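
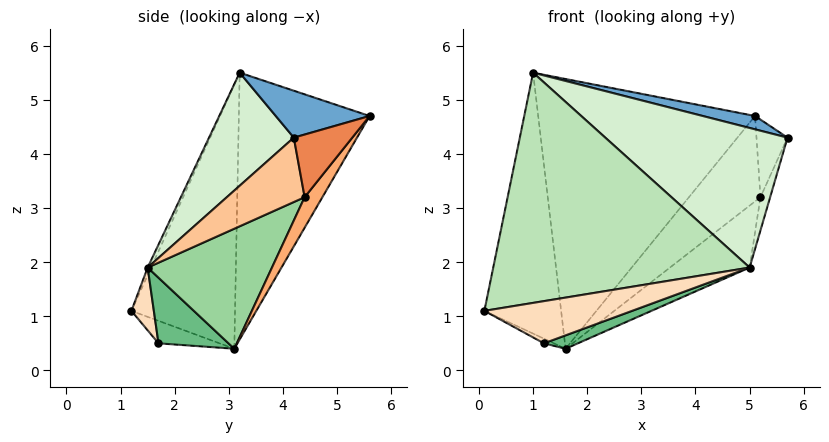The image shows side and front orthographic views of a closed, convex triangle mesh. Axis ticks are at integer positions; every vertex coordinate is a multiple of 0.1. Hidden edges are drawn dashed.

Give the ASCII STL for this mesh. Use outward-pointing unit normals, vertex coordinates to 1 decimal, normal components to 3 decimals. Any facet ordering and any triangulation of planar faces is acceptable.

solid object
 facet normal 0.275 -0.153 0.949
  outer loop
   vertex 1.0 3.2 5.5
   vertex 5.7 4.2 4.3
   vertex 5.1 5.6 4.7
  endloop
 endfacet
 facet normal -0.799 0.592 -0.106
  outer loop
   vertex 1.6 3.1 0.4
   vertex 0.1 1.2 1.1
   vertex 1.0 3.2 5.5
  endloop
 endfacet
 facet normal -0.515 0.854 -0.077
  outer loop
   vertex 1.6 3.1 0.4
   vertex 1.0 3.2 5.5
   vertex 5.1 5.6 4.7
  endloop
 endfacet
 facet normal -0.506 0.083 -0.858
  outer loop
   vertex 1.2 1.7 0.5
   vertex 0.1 1.2 1.1
   vertex 1.6 3.1 0.4
  endloop
 endfacet
 facet normal 0.842 0.447 -0.302
  outer loop
   vertex 5.2 4.4 3.2
   vertex 5.1 5.6 4.7
   vertex 5.7 4.2 4.3
  endloop
 endfacet
 facet normal 0.192 0.773 -0.605
  outer loop
   vertex 5.2 4.4 3.2
   vertex 1.6 3.1 0.4
   vertex 5.1 5.6 4.7
  endloop
 endfacet
 facet normal 0.912 0.114 -0.394
  outer loop
   vertex 5.0 1.5 1.9
   vertex 5.2 4.4 3.2
   vertex 5.7 4.2 4.3
  endloop
 endfacet
 facet normal 0.132 -0.867 -0.481
  outer loop
   vertex 5.0 1.5 1.9
   vertex 0.1 1.2 1.1
   vertex 1.2 1.7 0.5
  endloop
 endfacet
 facet normal 0.334 -0.162 -0.929
  outer loop
   vertex 5.0 1.5 1.9
   vertex 1.2 1.7 0.5
   vertex 1.6 3.1 0.4
  endloop
 endfacet
 facet normal 0.505 0.324 -0.800
  outer loop
   vertex 5.0 1.5 1.9
   vertex 1.6 3.1 0.4
   vertex 5.2 4.4 3.2
  endloop
 endfacet
 facet normal -0.012 -0.909 0.416
  outer loop
   vertex 5.0 1.5 1.9
   vertex 1.0 3.2 5.5
   vertex 0.1 1.2 1.1
  endloop
 endfacet
 facet normal 0.314 -0.675 0.668
  outer loop
   vertex 5.0 1.5 1.9
   vertex 5.7 4.2 4.3
   vertex 1.0 3.2 5.5
  endloop
 endfacet
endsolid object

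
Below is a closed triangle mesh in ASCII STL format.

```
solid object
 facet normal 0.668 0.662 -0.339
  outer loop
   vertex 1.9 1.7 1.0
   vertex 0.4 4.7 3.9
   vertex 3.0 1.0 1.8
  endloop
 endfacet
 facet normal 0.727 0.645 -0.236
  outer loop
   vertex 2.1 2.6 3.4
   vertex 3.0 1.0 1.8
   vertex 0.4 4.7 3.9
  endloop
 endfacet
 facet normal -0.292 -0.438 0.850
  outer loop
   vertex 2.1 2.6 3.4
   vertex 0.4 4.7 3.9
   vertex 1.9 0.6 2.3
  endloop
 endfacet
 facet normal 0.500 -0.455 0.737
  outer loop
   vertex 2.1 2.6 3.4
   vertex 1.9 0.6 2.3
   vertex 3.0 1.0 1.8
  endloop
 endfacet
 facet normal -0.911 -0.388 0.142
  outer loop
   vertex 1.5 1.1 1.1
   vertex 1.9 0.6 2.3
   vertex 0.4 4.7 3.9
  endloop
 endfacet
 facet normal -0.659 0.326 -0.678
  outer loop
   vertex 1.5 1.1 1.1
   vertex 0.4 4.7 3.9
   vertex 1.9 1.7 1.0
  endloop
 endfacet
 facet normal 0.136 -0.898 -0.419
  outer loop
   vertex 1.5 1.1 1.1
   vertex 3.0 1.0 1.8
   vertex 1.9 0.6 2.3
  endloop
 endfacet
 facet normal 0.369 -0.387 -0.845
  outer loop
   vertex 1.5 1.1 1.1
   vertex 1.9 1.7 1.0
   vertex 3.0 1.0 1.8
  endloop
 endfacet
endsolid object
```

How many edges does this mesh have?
12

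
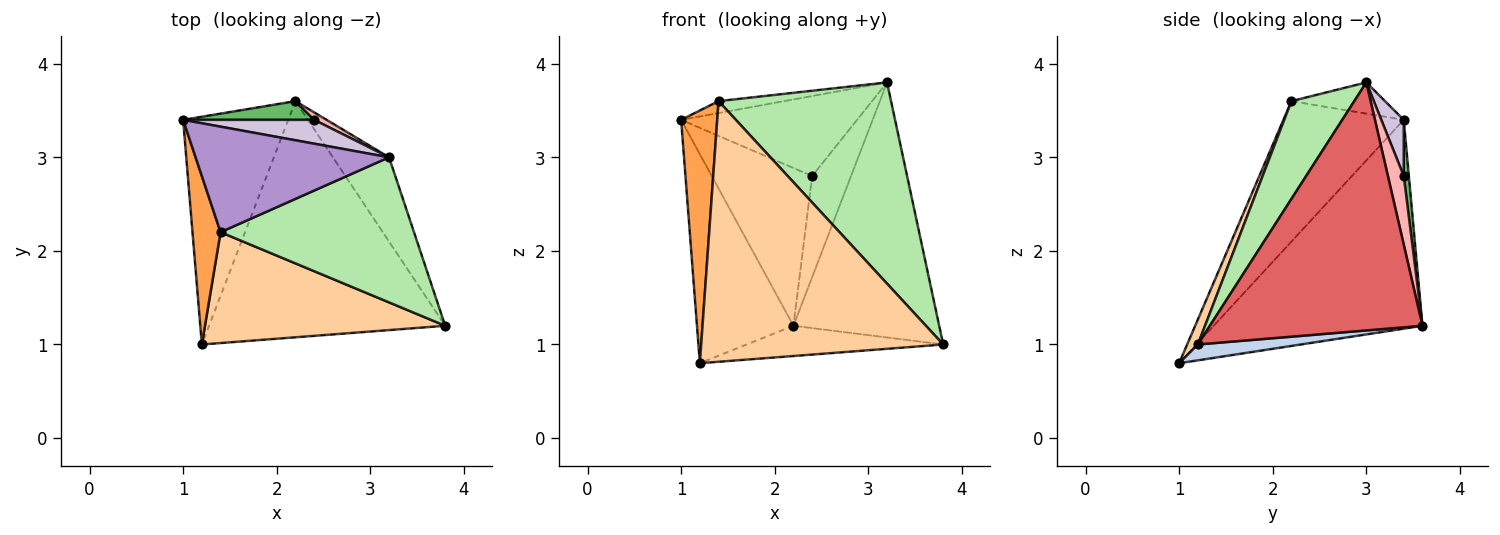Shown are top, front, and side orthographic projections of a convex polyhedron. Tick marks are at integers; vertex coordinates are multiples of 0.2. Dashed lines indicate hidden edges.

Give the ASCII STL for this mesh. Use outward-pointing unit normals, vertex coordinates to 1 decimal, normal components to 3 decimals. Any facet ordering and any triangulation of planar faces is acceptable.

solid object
 facet normal -0.826 0.382 -0.416
  outer loop
   vertex 2.2 3.6 1.2
   vertex 1.2 1.0 0.8
   vertex 1.0 3.4 3.4
  endloop
 endfacet
 facet normal 0.066 0.127 -0.990
  outer loop
   vertex 2.2 3.6 1.2
   vertex 3.8 1.2 1.0
   vertex 1.2 1.0 0.8
  endloop
 endfacet
 facet normal -0.941 -0.282 0.188
  outer loop
   vertex 1.4 2.2 3.6
   vertex 1.0 3.4 3.4
   vertex 1.2 1.0 0.8
  endloop
 endfacet
 facet normal 0.041 -0.919 0.391
  outer loop
   vertex 1.4 2.2 3.6
   vertex 1.2 1.0 0.8
   vertex 3.8 1.2 1.0
  endloop
 endfacet
 facet normal 0.050 0.992 0.118
  outer loop
   vertex 2.4 3.4 2.8
   vertex 2.2 3.6 1.2
   vertex 1.0 3.4 3.4
  endloop
 endfacet
 facet normal 0.283 -0.778 0.561
  outer loop
   vertex 3.2 3.0 3.8
   vertex 1.4 2.2 3.6
   vertex 3.8 1.2 1.0
  endloop
 endfacet
 facet normal 0.811 0.556 -0.184
  outer loop
   vertex 3.2 3.0 3.8
   vertex 3.8 1.2 1.0
   vertex 2.2 3.6 1.2
  endloop
 endfacet
 facet normal 0.376 0.924 0.068
  outer loop
   vertex 3.2 3.0 3.8
   vertex 2.2 3.6 1.2
   vertex 2.4 3.4 2.8
  endloop
 endfacet
 facet normal -0.158 0.111 0.981
  outer loop
   vertex 3.2 3.0 3.8
   vertex 1.0 3.4 3.4
   vertex 1.4 2.2 3.6
  endloop
 endfacet
 facet normal 0.121 0.951 0.283
  outer loop
   vertex 3.2 3.0 3.8
   vertex 2.4 3.4 2.8
   vertex 1.0 3.4 3.4
  endloop
 endfacet
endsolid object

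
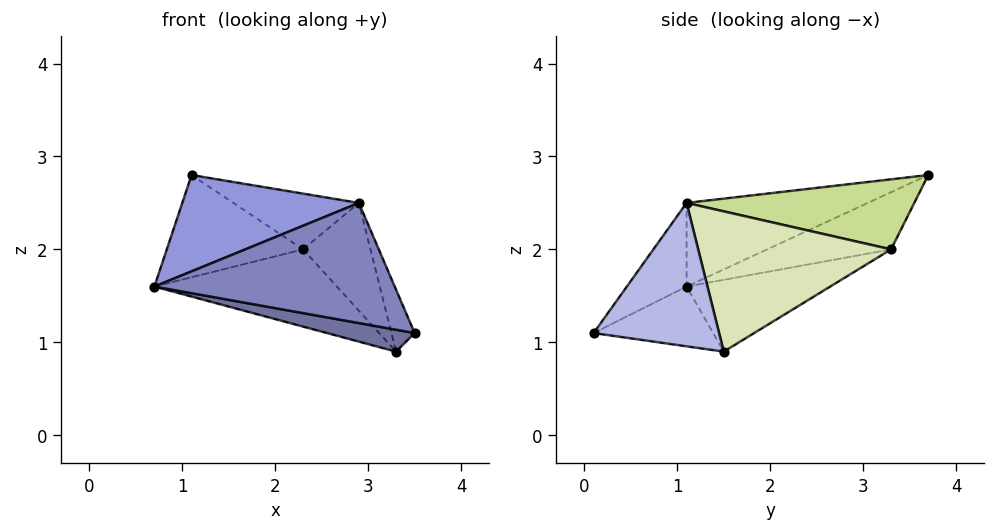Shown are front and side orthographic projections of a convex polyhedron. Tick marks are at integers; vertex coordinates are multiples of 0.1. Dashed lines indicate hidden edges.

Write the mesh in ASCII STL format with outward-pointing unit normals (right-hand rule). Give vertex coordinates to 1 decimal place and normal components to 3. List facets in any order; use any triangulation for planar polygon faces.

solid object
 facet normal -0.232 -0.170 -0.958
  outer loop
   vertex 3.3 1.5 0.9
   vertex 3.5 0.1 1.1
   vertex 0.7 1.1 1.6
  endloop
 endfacet
 facet normal -0.208 -0.836 0.508
  outer loop
   vertex 2.9 1.1 2.5
   vertex 0.7 1.1 1.6
   vertex 3.5 0.1 1.1
  endloop
 endfacet
 facet normal -0.355 -0.346 0.868
  outer loop
   vertex 2.9 1.1 2.5
   vertex 1.1 3.7 2.8
   vertex 0.7 1.1 1.6
  endloop
 endfacet
 facet normal 0.944 0.175 0.280
  outer loop
   vertex 2.9 1.1 2.5
   vertex 3.5 0.1 1.1
   vertex 3.3 1.5 0.9
  endloop
 endfacet
 facet normal -0.395 0.434 -0.810
  outer loop
   vertex 2.3 3.3 2.0
   vertex 0.7 1.1 1.6
   vertex 1.1 3.7 2.8
  endloop
 endfacet
 facet normal -0.294 0.374 -0.880
  outer loop
   vertex 2.3 3.3 2.0
   vertex 3.3 1.5 0.9
   vertex 0.7 1.1 1.6
  endloop
 endfacet
 facet normal 0.597 0.329 0.731
  outer loop
   vertex 2.3 3.3 2.0
   vertex 1.1 3.7 2.8
   vertex 2.9 1.1 2.5
  endloop
 endfacet
 facet normal 0.900 0.314 0.303
  outer loop
   vertex 2.3 3.3 2.0
   vertex 2.9 1.1 2.5
   vertex 3.3 1.5 0.9
  endloop
 endfacet
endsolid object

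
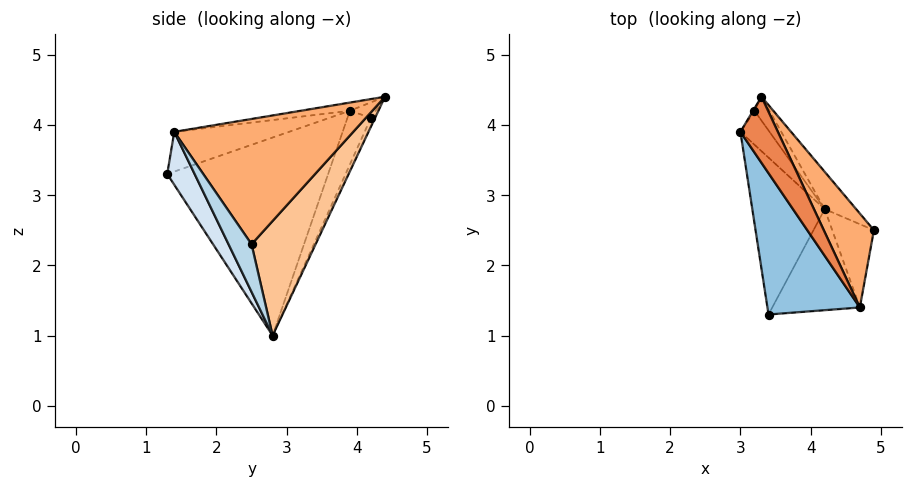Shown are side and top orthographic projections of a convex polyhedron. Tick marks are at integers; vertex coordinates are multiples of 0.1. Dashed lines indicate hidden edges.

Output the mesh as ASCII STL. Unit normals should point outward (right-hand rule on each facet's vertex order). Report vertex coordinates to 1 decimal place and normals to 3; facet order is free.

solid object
 facet normal -0.939 -0.026 -0.343
  outer loop
   vertex 4.2 2.8 1.0
   vertex 3.4 1.3 3.3
   vertex 3.0 3.9 4.2
  endloop
 endfacet
 facet normal -0.369 -0.354 0.859
  outer loop
   vertex 4.7 1.4 3.9
   vertex 3.0 3.9 4.2
   vertex 3.4 1.3 3.3
  endloop
 endfacet
 facet normal 0.508 -0.738 -0.444
  outer loop
   vertex 4.7 1.4 3.9
   vertex 4.2 2.8 1.0
   vertex 4.9 2.5 2.3
  endloop
 endfacet
 facet normal 0.276 -0.846 -0.456
  outer loop
   vertex 4.7 1.4 3.9
   vertex 3.4 1.3 3.3
   vertex 4.2 2.8 1.0
  endloop
 endfacet
 facet normal -0.207 -0.254 0.945
  outer loop
   vertex 3.3 4.4 4.4
   vertex 3.0 3.9 4.2
   vertex 4.7 1.4 3.9
  endloop
 endfacet
 facet normal 0.870 0.348 0.348
  outer loop
   vertex 3.3 4.4 4.4
   vertex 4.7 1.4 3.9
   vertex 4.9 2.5 2.3
  endloop
 endfacet
 facet normal 0.647 0.741 -0.177
  outer loop
   vertex 3.3 4.4 4.4
   vertex 4.9 2.5 2.3
   vertex 4.2 2.8 1.0
  endloop
 endfacet
 facet normal -0.808 0.393 -0.438
  outer loop
   vertex 3.2 4.2 4.1
   vertex 4.2 2.8 1.0
   vertex 3.0 3.9 4.2
  endloop
 endfacet
 facet normal -0.841 0.535 -0.076
  outer loop
   vertex 3.2 4.2 4.1
   vertex 3.0 3.9 4.2
   vertex 3.3 4.4 4.4
  endloop
 endfacet
 facet normal -0.275 0.840 -0.468
  outer loop
   vertex 3.2 4.2 4.1
   vertex 3.3 4.4 4.4
   vertex 4.2 2.8 1.0
  endloop
 endfacet
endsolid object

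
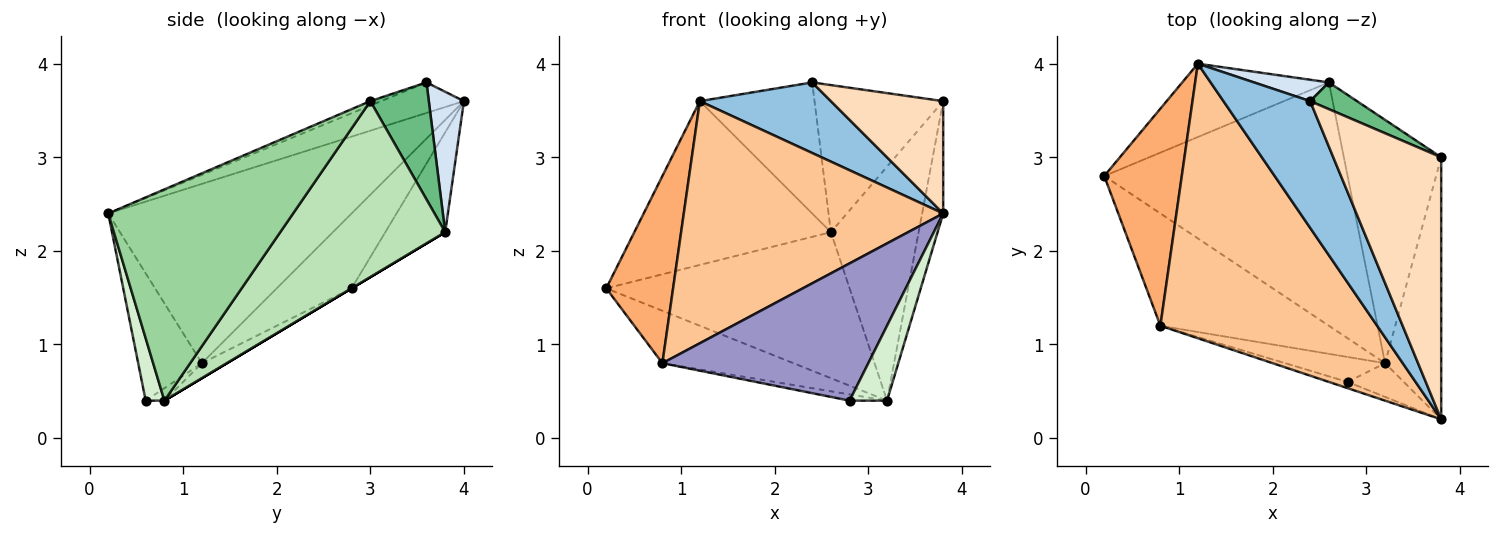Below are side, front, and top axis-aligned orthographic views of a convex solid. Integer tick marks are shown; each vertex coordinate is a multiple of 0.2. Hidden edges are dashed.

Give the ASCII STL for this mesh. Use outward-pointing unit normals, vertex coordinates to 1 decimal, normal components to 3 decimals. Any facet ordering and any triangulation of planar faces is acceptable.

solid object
 facet normal 0.000 0.514 -0.857
  outer loop
   vertex 2.6 3.8 2.2
   vertex 3.2 0.8 0.4
   vertex 0.2 2.8 1.6
  endloop
 endfacet
 facet normal -0.294 -0.465 0.835
  outer loop
   vertex 1.2 4.0 3.6
   vertex 3.8 0.2 2.4
   vertex 2.4 3.6 3.8
  endloop
 endfacet
 facet normal -0.268 0.879 -0.394
  outer loop
   vertex 1.2 4.0 3.6
   vertex 2.6 3.8 2.2
   vertex 0.2 2.8 1.6
  endloop
 endfacet
 facet normal 0.289 0.945 0.154
  outer loop
   vertex 1.2 4.0 3.6
   vertex 2.4 3.6 3.8
   vertex 2.6 3.8 2.2
  endloop
 endfacet
 facet normal -0.080 0.422 -0.903
  outer loop
   vertex 0.8 1.2 0.8
   vertex 0.2 2.8 1.6
   vertex 3.2 0.8 0.4
  endloop
 endfacet
 facet normal -0.590 -0.527 0.611
  outer loop
   vertex 0.8 1.2 0.8
   vertex 1.2 4.0 3.6
   vertex 0.2 2.8 1.6
  endloop
 endfacet
 facet normal -0.527 -0.562 0.637
  outer loop
   vertex 0.8 1.2 0.8
   vertex 3.8 0.2 2.4
   vertex 1.2 4.0 3.6
  endloop
 endfacet
 facet normal -0.037 -0.394 0.918
  outer loop
   vertex 3.8 3.0 3.6
   vertex 2.4 3.6 3.8
   vertex 3.8 0.2 2.4
  endloop
 endfacet
 facet normal 0.408 0.898 0.163
  outer loop
   vertex 3.8 3.0 3.6
   vertex 2.6 3.8 2.2
   vertex 2.4 3.6 3.8
  endloop
 endfacet
 facet normal 0.961 0.109 -0.255
  outer loop
   vertex 3.8 3.0 3.6
   vertex 3.8 0.2 2.4
   vertex 3.2 0.8 0.4
  endloop
 endfacet
 facet normal 0.793 0.422 -0.439
  outer loop
   vertex 3.8 3.0 3.6
   vertex 3.2 0.8 0.4
   vertex 2.6 3.8 2.2
  endloop
 endfacet
 facet normal 0.415 -0.830 -0.373
  outer loop
   vertex 2.8 0.6 0.4
   vertex 3.2 0.8 0.4
   vertex 3.8 0.2 2.4
  endloop
 endfacet
 facet normal -0.295 -0.955 -0.043
  outer loop
   vertex 2.8 0.6 0.4
   vertex 3.8 0.2 2.4
   vertex 0.8 1.2 0.8
  endloop
 endfacet
 facet normal -0.120 0.241 -0.963
  outer loop
   vertex 2.8 0.6 0.4
   vertex 0.8 1.2 0.8
   vertex 3.2 0.8 0.4
  endloop
 endfacet
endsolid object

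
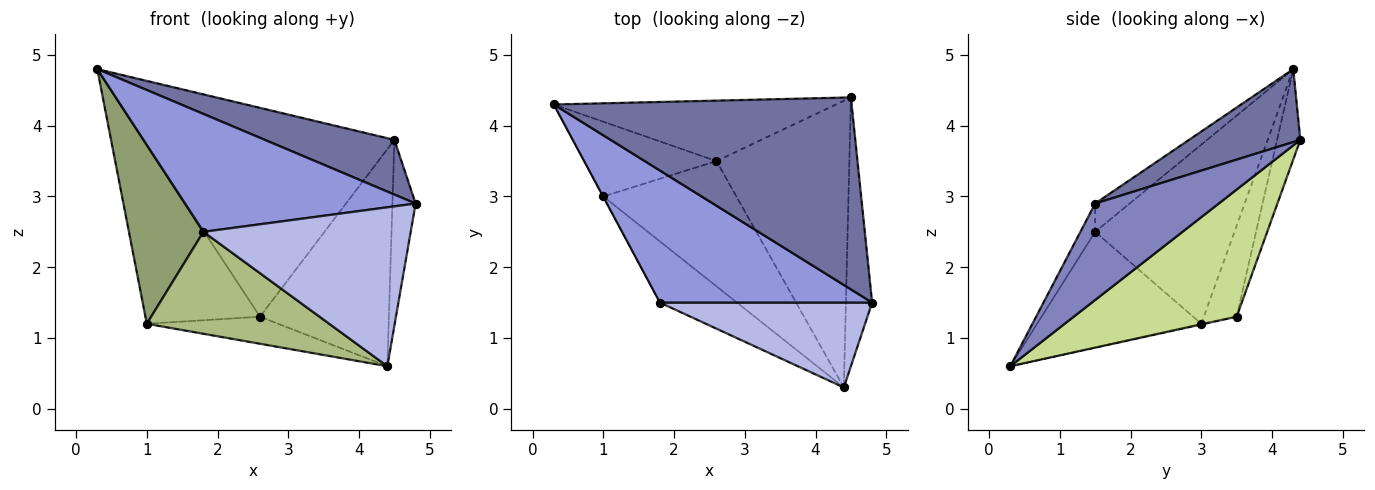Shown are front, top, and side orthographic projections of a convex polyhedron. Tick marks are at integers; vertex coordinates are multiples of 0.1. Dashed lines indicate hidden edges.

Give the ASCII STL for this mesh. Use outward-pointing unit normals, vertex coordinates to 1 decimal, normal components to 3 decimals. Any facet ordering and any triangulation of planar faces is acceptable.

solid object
 facet normal 0.229 -0.267 0.936
  outer loop
   vertex 4.5 4.4 3.8
   vertex 0.3 4.3 4.8
   vertex 4.8 1.5 2.9
  endloop
 endfacet
 facet normal 0.949 0.178 -0.258
  outer loop
   vertex 4.4 0.3 0.6
   vertex 4.5 4.4 3.8
   vertex 4.8 1.5 2.9
  endloop
 endfacet
 facet normal -0.099 -0.663 0.742
  outer loop
   vertex 1.8 1.5 2.5
   vertex 4.8 1.5 2.9
   vertex 0.3 4.3 4.8
  endloop
 endfacet
 facet normal -0.063 -0.880 0.470
  outer loop
   vertex 1.8 1.5 2.5
   vertex 4.4 0.3 0.6
   vertex 4.8 1.5 2.9
  endloop
 endfacet
 facet normal -0.882 -0.471 -0.001
  outer loop
   vertex 1.8 1.5 2.5
   vertex 0.3 4.3 4.8
   vertex 1.0 3.0 1.2
  endloop
 endfacet
 facet normal -0.611 -0.679 -0.407
  outer loop
   vertex 1.8 1.5 2.5
   vertex 1.0 3.0 1.2
   vertex 4.4 0.3 0.6
  endloop
 endfacet
 facet normal 0.607 0.480 -0.634
  outer loop
   vertex 2.6 3.5 1.3
   vertex 4.5 4.4 3.8
   vertex 4.4 0.3 0.6
  endloop
 endfacet
 facet normal -0.005 0.211 -0.977
  outer loop
   vertex 2.6 3.5 1.3
   vertex 4.4 0.3 0.6
   vertex 1.0 3.0 1.2
  endloop
 endfacet
 facet normal -0.089 0.957 -0.277
  outer loop
   vertex 2.6 3.5 1.3
   vertex 0.3 4.3 4.8
   vertex 4.5 4.4 3.8
  endloop
 endfacet
 facet normal -0.256 0.892 -0.372
  outer loop
   vertex 2.6 3.5 1.3
   vertex 1.0 3.0 1.2
   vertex 0.3 4.3 4.8
  endloop
 endfacet
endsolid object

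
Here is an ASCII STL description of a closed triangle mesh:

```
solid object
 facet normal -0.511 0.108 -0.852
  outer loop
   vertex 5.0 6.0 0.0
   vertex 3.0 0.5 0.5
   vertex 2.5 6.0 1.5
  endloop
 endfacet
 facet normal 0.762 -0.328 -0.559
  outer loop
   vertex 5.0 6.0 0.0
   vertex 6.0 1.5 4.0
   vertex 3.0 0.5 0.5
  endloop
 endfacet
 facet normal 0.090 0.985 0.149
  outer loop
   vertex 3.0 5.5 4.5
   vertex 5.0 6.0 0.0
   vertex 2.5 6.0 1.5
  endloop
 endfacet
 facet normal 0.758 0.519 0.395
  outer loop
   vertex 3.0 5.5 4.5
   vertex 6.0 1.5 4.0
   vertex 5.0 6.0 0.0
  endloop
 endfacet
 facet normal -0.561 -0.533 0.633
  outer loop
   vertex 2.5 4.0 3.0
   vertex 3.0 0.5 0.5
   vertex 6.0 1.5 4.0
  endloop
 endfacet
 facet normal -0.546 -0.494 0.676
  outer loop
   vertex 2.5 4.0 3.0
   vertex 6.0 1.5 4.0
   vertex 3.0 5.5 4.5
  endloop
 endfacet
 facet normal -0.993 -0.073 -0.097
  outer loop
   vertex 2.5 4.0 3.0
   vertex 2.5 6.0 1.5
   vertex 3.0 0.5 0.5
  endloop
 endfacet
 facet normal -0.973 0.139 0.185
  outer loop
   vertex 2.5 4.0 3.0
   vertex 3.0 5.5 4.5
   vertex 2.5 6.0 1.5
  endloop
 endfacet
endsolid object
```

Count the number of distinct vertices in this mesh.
6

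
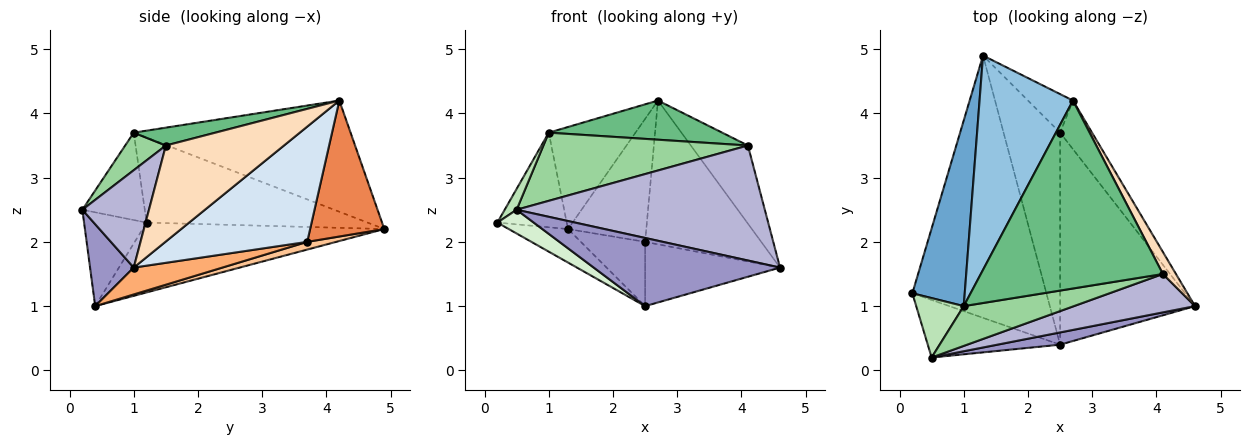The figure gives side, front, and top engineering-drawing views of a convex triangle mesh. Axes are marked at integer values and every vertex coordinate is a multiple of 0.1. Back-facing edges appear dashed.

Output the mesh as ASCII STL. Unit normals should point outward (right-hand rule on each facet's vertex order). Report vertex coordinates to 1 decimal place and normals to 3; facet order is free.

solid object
 facet normal -0.822 0.258 0.507
  outer loop
   vertex 1.0 1.0 3.7
   vertex 1.3 4.9 2.2
   vertex 0.2 1.2 2.3
  endloop
 endfacet
 facet normal -0.732 0.293 0.615
  outer loop
   vertex 1.0 1.0 3.7
   vertex 2.7 4.2 4.2
   vertex 1.3 4.9 2.2
  endloop
 endfacet
 facet normal -0.459 0.113 -0.881
  outer loop
   vertex 2.5 0.4 1.0
   vertex 0.2 1.2 2.3
   vertex 1.3 4.9 2.2
  endloop
 endfacet
 facet normal 0.757 0.619 -0.210
  outer loop
   vertex 2.5 3.7 2.0
   vertex 2.7 4.2 4.2
   vertex 4.6 1.0 1.6
  endloop
 endfacet
 facet normal 0.671 0.708 -0.222
  outer loop
   vertex 2.5 3.7 2.0
   vertex 1.3 4.9 2.2
   vertex 2.7 4.2 4.2
  endloop
 endfacet
 facet normal 0.187 0.285 -0.940
  outer loop
   vertex 2.5 3.7 2.0
   vertex 4.6 1.0 1.6
   vertex 2.5 0.4 1.0
  endloop
 endfacet
 facet normal 0.129 0.288 -0.949
  outer loop
   vertex 2.5 3.7 2.0
   vertex 2.5 0.4 1.0
   vertex 1.3 4.9 2.2
  endloop
 endfacet
 facet normal 0.894 0.432 0.122
  outer loop
   vertex 4.1 1.5 3.5
   vertex 4.6 1.0 1.6
   vertex 2.7 4.2 4.2
  endloop
 endfacet
 facet normal 0.096 -0.203 0.974
  outer loop
   vertex 4.1 1.5 3.5
   vertex 2.7 4.2 4.2
   vertex 1.0 1.0 3.7
  endloop
 endfacet
 facet normal 0.169 -0.851 0.497
  outer loop
   vertex 0.5 0.2 2.5
   vertex 4.1 1.5 3.5
   vertex 1.0 1.0 3.7
  endloop
 endfacet
 facet normal -0.866 -0.166 0.471
  outer loop
   vertex 0.5 0.2 2.5
   vertex 1.0 1.0 3.7
   vertex 0.2 1.2 2.3
  endloop
 endfacet
 facet normal -0.548 -0.319 -0.773
  outer loop
   vertex 0.5 0.2 2.5
   vertex 0.2 1.2 2.3
   vertex 2.5 0.4 1.0
  endloop
 endfacet
 facet normal 0.225 -0.959 0.172
  outer loop
   vertex 0.5 0.2 2.5
   vertex 2.5 0.4 1.0
   vertex 4.6 1.0 1.6
  endloop
 endfacet
 facet normal 0.247 -0.919 0.307
  outer loop
   vertex 0.5 0.2 2.5
   vertex 4.6 1.0 1.6
   vertex 4.1 1.5 3.5
  endloop
 endfacet
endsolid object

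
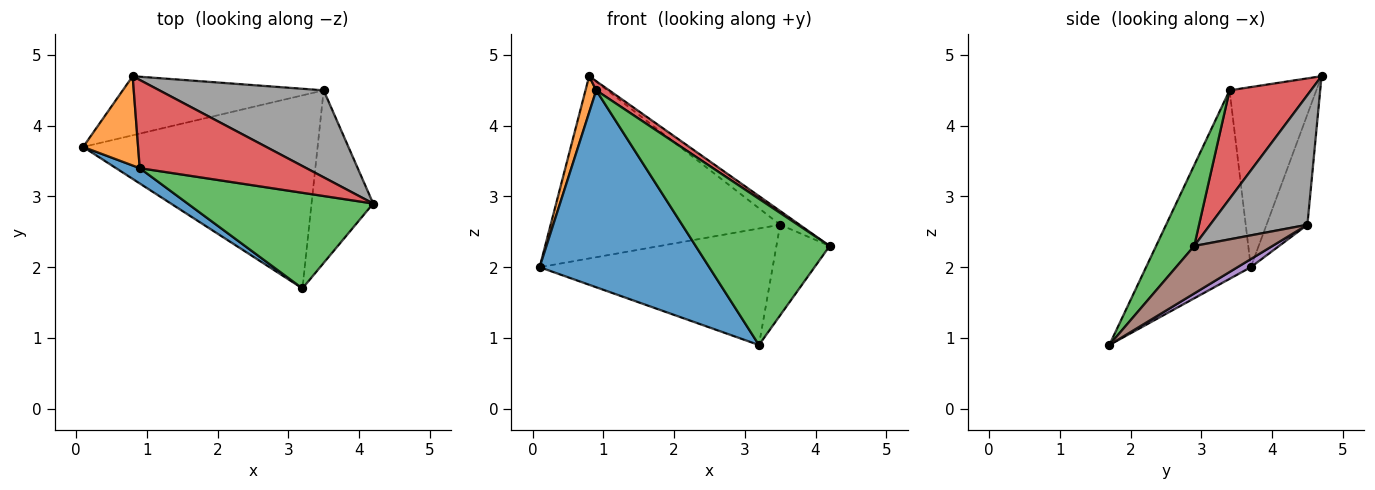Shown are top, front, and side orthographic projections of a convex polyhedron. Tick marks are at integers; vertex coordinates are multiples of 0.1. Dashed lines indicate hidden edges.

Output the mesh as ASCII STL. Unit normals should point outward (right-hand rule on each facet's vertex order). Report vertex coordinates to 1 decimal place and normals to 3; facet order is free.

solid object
 facet normal -0.524 -0.849 0.066
  outer loop
   vertex 0.9 3.4 4.5
   vertex 0.1 3.7 2.0
   vertex 3.2 1.7 0.9
  endloop
 endfacet
 facet normal -0.950 -0.118 0.290
  outer loop
   vertex 0.9 3.4 4.5
   vertex 0.8 4.7 4.7
   vertex 0.1 3.7 2.0
  endloop
 endfacet
 facet normal 0.232 -0.814 0.532
  outer loop
   vertex 0.9 3.4 4.5
   vertex 3.2 1.7 0.9
   vertex 4.2 2.9 2.3
  endloop
 endfacet
 facet normal 0.543 -0.087 0.835
  outer loop
   vertex 0.9 3.4 4.5
   vertex 4.2 2.9 2.3
   vertex 0.8 4.7 4.7
  endloop
 endfacet
 facet normal 0.030 0.516 -0.856
  outer loop
   vertex 3.5 4.5 2.6
   vertex 3.2 1.7 0.9
   vertex 0.1 3.7 2.0
  endloop
 endfacet
 facet normal 0.564 0.384 -0.731
  outer loop
   vertex 3.5 4.5 2.6
   vertex 4.2 2.9 2.3
   vertex 3.2 1.7 0.9
  endloop
 endfacet
 facet normal -0.167 0.938 -0.304
  outer loop
   vertex 3.5 4.5 2.6
   vertex 0.1 3.7 2.0
   vertex 0.8 4.7 4.7
  endloop
 endfacet
 facet normal 0.615 0.123 0.779
  outer loop
   vertex 3.5 4.5 2.6
   vertex 0.8 4.7 4.7
   vertex 4.2 2.9 2.3
  endloop
 endfacet
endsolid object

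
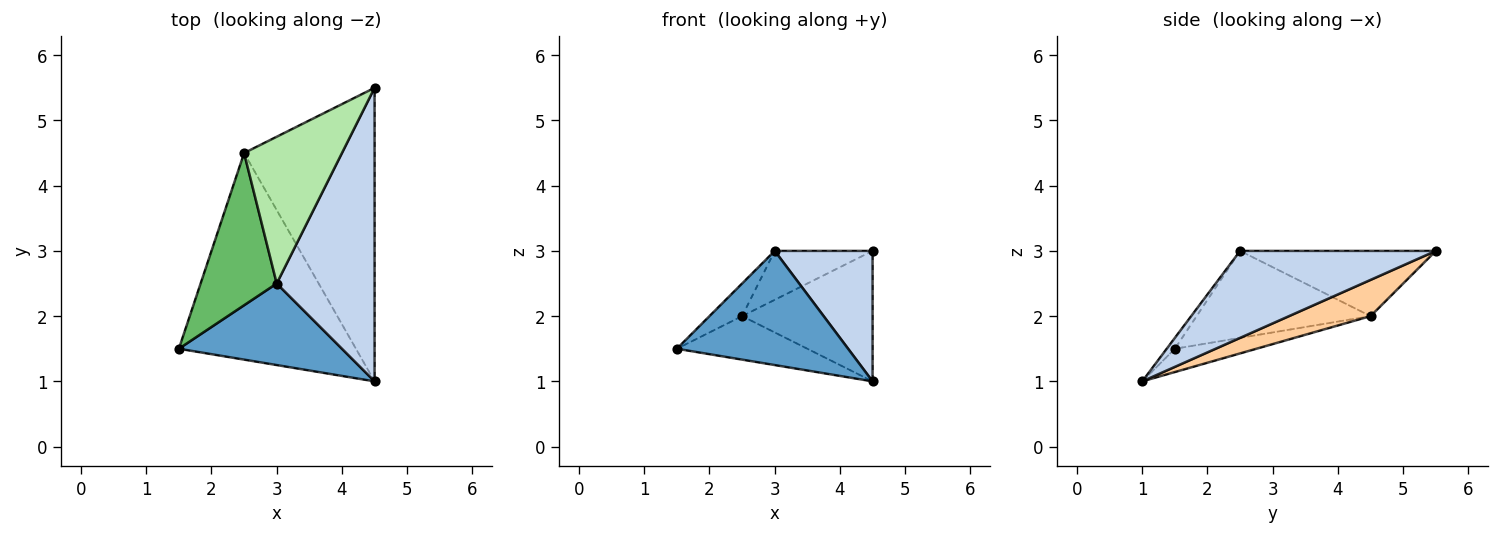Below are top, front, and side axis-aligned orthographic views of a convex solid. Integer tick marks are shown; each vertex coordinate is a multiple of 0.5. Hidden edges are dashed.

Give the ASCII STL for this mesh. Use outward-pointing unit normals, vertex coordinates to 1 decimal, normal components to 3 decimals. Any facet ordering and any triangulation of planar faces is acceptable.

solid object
 facet normal -0.039 -0.813 0.581
  outer loop
   vertex 3.0 2.5 3.0
   vertex 1.5 1.5 1.5
   vertex 4.5 1.0 1.0
  endloop
 endfacet
 facet normal 0.630 -0.315 0.709
  outer loop
   vertex 3.0 2.5 3.0
   vertex 4.5 1.0 1.0
   vertex 4.5 5.5 3.0
  endloop
 endfacet
 facet normal -0.128 0.204 -0.971
  outer loop
   vertex 2.5 4.5 2.0
   vertex 4.5 1.0 1.0
   vertex 1.5 1.5 1.5
  endloop
 endfacet
 facet normal 0.246 0.394 -0.886
  outer loop
   vertex 2.5 4.5 2.0
   vertex 4.5 5.5 3.0
   vertex 4.5 1.0 1.0
  endloop
 endfacet
 facet normal -0.745 0.140 0.652
  outer loop
   vertex 2.5 4.5 2.0
   vertex 1.5 1.5 1.5
   vertex 3.0 2.5 3.0
  endloop
 endfacet
 facet normal -0.535 0.267 0.802
  outer loop
   vertex 2.5 4.5 2.0
   vertex 3.0 2.5 3.0
   vertex 4.5 5.5 3.0
  endloop
 endfacet
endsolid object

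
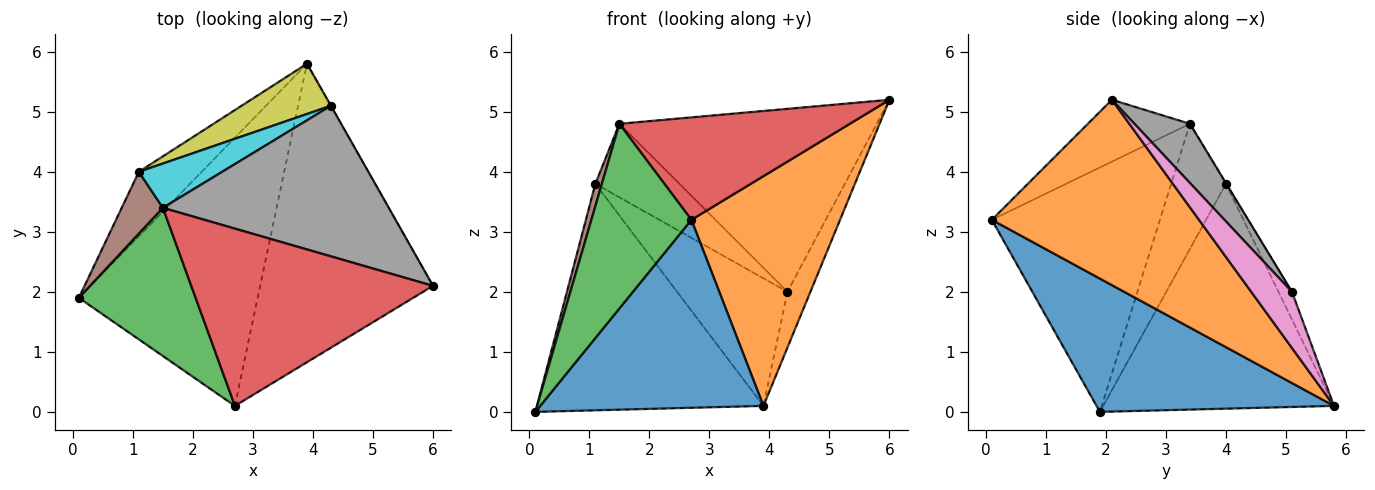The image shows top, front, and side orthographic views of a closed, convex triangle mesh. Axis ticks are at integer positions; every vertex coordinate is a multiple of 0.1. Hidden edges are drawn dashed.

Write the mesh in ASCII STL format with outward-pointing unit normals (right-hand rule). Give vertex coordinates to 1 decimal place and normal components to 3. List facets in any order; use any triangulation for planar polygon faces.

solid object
 facet normal 0.521 -0.490 -0.699
  outer loop
   vertex 2.7 0.1 3.2
   vertex 0.1 1.9 0.0
   vertex 3.9 5.8 0.1
  endloop
 endfacet
 facet normal 0.648 -0.465 -0.604
  outer loop
   vertex 2.7 0.1 3.2
   vertex 3.9 5.8 0.1
   vertex 6.0 2.1 5.2
  endloop
 endfacet
 facet normal -0.795 -0.473 0.380
  outer loop
   vertex 1.5 3.4 4.8
   vertex 0.1 1.9 0.0
   vertex 2.7 0.1 3.2
  endloop
 endfacet
 facet normal -0.216 -0.489 0.845
  outer loop
   vertex 1.5 3.4 4.8
   vertex 2.7 0.1 3.2
   vertex 6.0 2.1 5.2
  endloop
 endfacet
 facet normal -0.700 0.687 -0.195
  outer loop
   vertex 1.1 4.0 3.8
   vertex 3.9 5.8 0.1
   vertex 0.1 1.9 0.0
  endloop
 endfacet
 facet normal -0.944 -0.112 0.310
  outer loop
   vertex 1.1 4.0 3.8
   vertex 0.1 1.9 0.0
   vertex 1.5 3.4 4.8
  endloop
 endfacet
 facet normal 0.871 0.491 -0.003
  outer loop
   vertex 4.3 5.1 2.0
   vertex 6.0 2.1 5.2
   vertex 3.9 5.8 0.1
  endloop
 endfacet
 facet normal 0.164 0.762 0.627
  outer loop
   vertex 4.3 5.1 2.0
   vertex 1.5 3.4 4.8
   vertex 6.0 2.1 5.2
  endloop
 endfacet
 facet normal -0.113 0.924 0.364
  outer loop
   vertex 4.3 5.1 2.0
   vertex 3.9 5.8 0.1
   vertex 1.1 4.0 3.8
  endloop
 endfacet
 facet normal -0.004 0.857 0.516
  outer loop
   vertex 4.3 5.1 2.0
   vertex 1.1 4.0 3.8
   vertex 1.5 3.4 4.8
  endloop
 endfacet
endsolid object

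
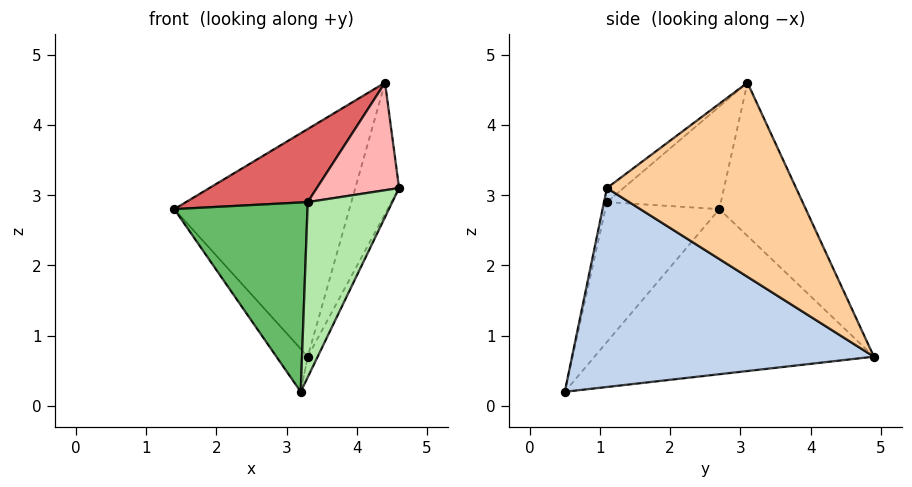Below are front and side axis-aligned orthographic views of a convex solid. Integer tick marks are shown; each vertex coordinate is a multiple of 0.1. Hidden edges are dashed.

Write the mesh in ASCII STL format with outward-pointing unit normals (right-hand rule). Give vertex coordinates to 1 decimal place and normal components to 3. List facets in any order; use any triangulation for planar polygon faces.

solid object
 facet normal -0.783 0.088 -0.616
  outer loop
   vertex 3.2 0.5 0.2
   vertex 1.4 2.7 2.8
   vertex 3.3 4.9 0.7
  endloop
 endfacet
 facet normal 0.898 0.030 -0.440
  outer loop
   vertex 3.2 0.5 0.2
   vertex 3.3 4.9 0.7
   vertex 4.6 1.1 3.1
  endloop
 endfacet
 facet normal -0.390 0.789 0.474
  outer loop
   vertex 4.4 3.1 4.6
   vertex 3.3 4.9 0.7
   vertex 1.4 2.7 2.8
  endloop
 endfacet
 facet normal 0.960 0.222 -0.168
  outer loop
   vertex 4.4 3.1 4.6
   vertex 4.6 1.1 3.1
   vertex 3.3 4.9 0.7
  endloop
 endfacet
 facet normal -0.638 -0.746 0.189
  outer loop
   vertex 3.3 1.1 2.9
   vertex 1.4 2.7 2.8
   vertex 3.2 0.5 0.2
  endloop
 endfacet
 facet normal -0.034 -0.975 0.218
  outer loop
   vertex 3.3 1.1 2.9
   vertex 3.2 0.5 0.2
   vertex 4.6 1.1 3.1
  endloop
 endfacet
 facet normal -0.416 -0.445 0.793
  outer loop
   vertex 3.3 1.1 2.9
   vertex 4.4 3.1 4.6
   vertex 1.4 2.7 2.8
  endloop
 endfacet
 facet normal -0.121 -0.603 0.788
  outer loop
   vertex 3.3 1.1 2.9
   vertex 4.6 1.1 3.1
   vertex 4.4 3.1 4.6
  endloop
 endfacet
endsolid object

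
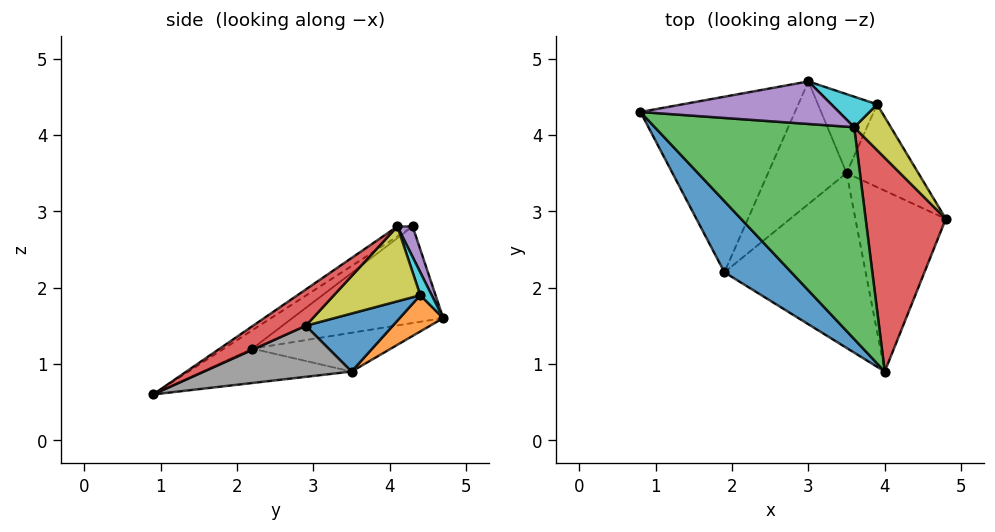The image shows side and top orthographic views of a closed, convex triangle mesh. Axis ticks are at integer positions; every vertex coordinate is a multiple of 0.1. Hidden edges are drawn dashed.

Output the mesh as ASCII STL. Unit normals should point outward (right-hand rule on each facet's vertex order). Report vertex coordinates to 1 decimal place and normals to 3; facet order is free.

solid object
 facet normal -0.200 -0.658 0.726
  outer loop
   vertex 1.9 2.2 1.2
   vertex 4.0 0.9 0.6
   vertex 0.8 4.3 2.8
  endloop
 endfacet
 facet normal -0.497 0.346 -0.796
  outer loop
   vertex 1.9 2.2 1.2
   vertex 0.8 4.3 2.8
   vertex 3.0 4.7 1.6
  endloop
 endfacet
 facet normal -0.041 -0.570 0.821
  outer loop
   vertex 3.6 4.1 2.8
   vertex 0.8 4.3 2.8
   vertex 4.0 0.9 0.6
  endloop
 endfacet
 facet normal 0.357 -0.498 0.790
  outer loop
   vertex 3.6 4.1 2.8
   vertex 4.0 0.9 0.6
   vertex 4.8 2.9 1.5
  endloop
 endfacet
 facet normal 0.065 0.905 0.420
  outer loop
   vertex 3.6 4.1 2.8
   vertex 3.0 4.7 1.6
   vertex 0.8 4.3 2.8
  endloop
 endfacet
 facet normal -0.236 0.067 -0.970
  outer loop
   vertex 3.5 3.5 0.9
   vertex 4.0 0.9 0.6
   vertex 1.9 2.2 1.2
  endloop
 endfacet
 facet normal -0.420 0.321 -0.849
  outer loop
   vertex 3.5 3.5 0.9
   vertex 1.9 2.2 1.2
   vertex 3.0 4.7 1.6
  endloop
 endfacet
 facet normal 0.483 0.191 -0.855
  outer loop
   vertex 3.5 3.5 0.9
   vertex 4.8 2.9 1.5
   vertex 4.0 0.9 0.6
  endloop
 endfacet
 facet normal 0.828 0.388 0.405
  outer loop
   vertex 3.9 4.4 1.9
   vertex 3.6 4.1 2.8
   vertex 4.8 2.9 1.5
  endloop
 endfacet
 facet normal 0.183 0.913 0.365
  outer loop
   vertex 3.9 4.4 1.9
   vertex 3.0 4.7 1.6
   vertex 3.6 4.1 2.8
  endloop
 endfacet
 facet normal 0.543 0.505 -0.671
  outer loop
   vertex 3.9 4.4 1.9
   vertex 4.8 2.9 1.5
   vertex 3.5 3.5 0.9
  endloop
 endfacet
 facet normal 0.425 0.582 -0.694
  outer loop
   vertex 3.9 4.4 1.9
   vertex 3.5 3.5 0.9
   vertex 3.0 4.7 1.6
  endloop
 endfacet
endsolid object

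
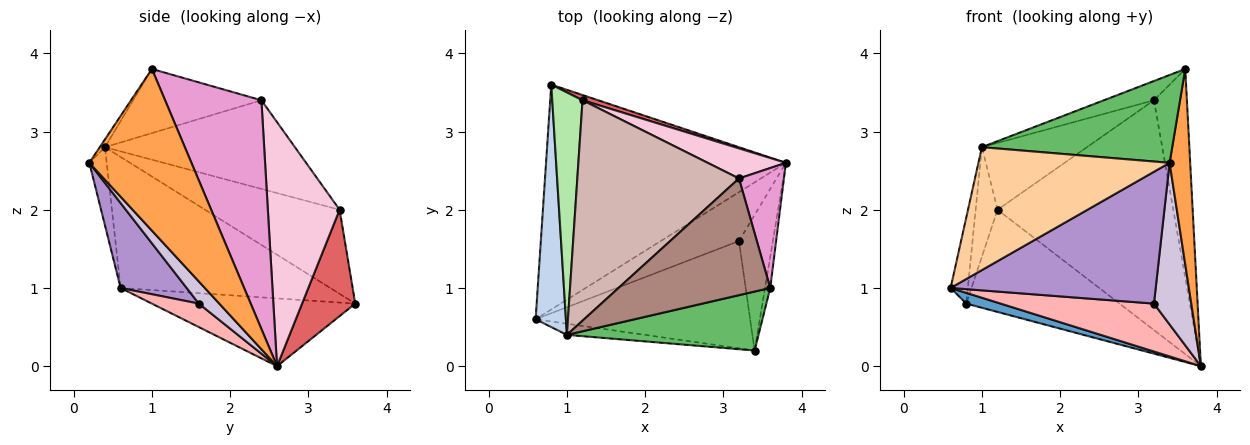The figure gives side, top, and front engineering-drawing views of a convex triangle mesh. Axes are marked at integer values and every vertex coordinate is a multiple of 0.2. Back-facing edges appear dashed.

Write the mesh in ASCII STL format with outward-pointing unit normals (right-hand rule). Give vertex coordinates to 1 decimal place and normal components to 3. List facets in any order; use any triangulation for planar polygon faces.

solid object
 facet normal -0.272 -0.046 -0.961
  outer loop
   vertex 0.8 3.6 0.8
   vertex 3.8 2.6 0.0
   vertex 0.6 0.6 1.0
  endloop
 endfacet
 facet normal -0.971 0.080 0.225
  outer loop
   vertex 1.0 0.4 2.8
   vertex 0.8 3.6 0.8
   vertex 0.6 0.6 1.0
  endloop
 endfacet
 facet normal 0.980 -0.198 -0.032
  outer loop
   vertex 3.4 0.2 2.6
   vertex 3.8 2.6 0.0
   vertex 3.6 1.0 3.8
  endloop
 endfacet
 facet normal -0.090 -0.992 -0.090
  outer loop
   vertex 3.4 0.2 2.6
   vertex 1.0 0.4 2.8
   vertex 0.6 0.6 1.0
  endloop
 endfacet
 facet normal -0.023 -0.830 0.557
  outer loop
   vertex 3.4 0.2 2.6
   vertex 3.6 1.0 3.8
   vertex 1.0 0.4 2.8
  endloop
 endfacet
 facet normal -0.930 0.151 0.335
  outer loop
   vertex 1.2 3.4 2.0
   vertex 0.8 3.6 0.8
   vertex 1.0 0.4 2.8
  endloop
 endfacet
 facet normal 0.327 0.944 0.048
  outer loop
   vertex 1.2 3.4 2.0
   vertex 3.8 2.6 0.0
   vertex 0.8 3.6 0.8
  endloop
 endfacet
 facet normal 0.210 -0.684 -0.698
  outer loop
   vertex 3.2 1.6 0.8
   vertex 0.6 0.6 1.0
   vertex 3.8 2.6 0.0
  endloop
 endfacet
 facet normal 0.242 -0.753 -0.612
  outer loop
   vertex 3.2 1.6 0.8
   vertex 3.4 0.2 2.6
   vertex 0.6 0.6 1.0
  endloop
 endfacet
 facet normal 0.387 -0.706 -0.592
  outer loop
   vertex 3.2 1.6 0.8
   vertex 3.8 2.6 0.0
   vertex 3.4 0.2 2.6
  endloop
 endfacet
 facet normal -0.385 0.150 0.911
  outer loop
   vertex 3.2 2.4 3.4
   vertex 1.0 0.4 2.8
   vertex 3.6 1.0 3.8
  endloop
 endfacet
 facet normal -0.465 0.257 0.847
  outer loop
   vertex 3.2 2.4 3.4
   vertex 1.2 3.4 2.0
   vertex 1.0 0.4 2.8
  endloop
 endfacet
 facet normal 0.930 0.318 0.183
  outer loop
   vertex 3.2 2.4 3.4
   vertex 3.6 1.0 3.8
   vertex 3.8 2.6 0.0
  endloop
 endfacet
 facet normal 0.375 0.919 0.120
  outer loop
   vertex 3.2 2.4 3.4
   vertex 3.8 2.6 0.0
   vertex 1.2 3.4 2.0
  endloop
 endfacet
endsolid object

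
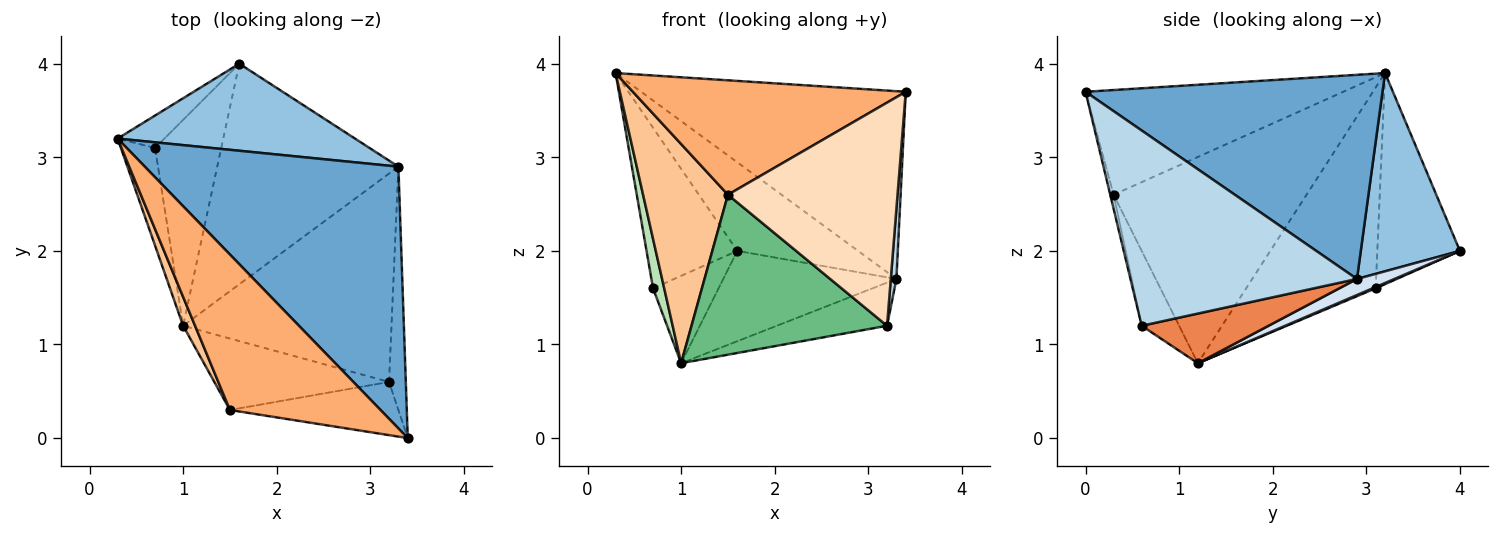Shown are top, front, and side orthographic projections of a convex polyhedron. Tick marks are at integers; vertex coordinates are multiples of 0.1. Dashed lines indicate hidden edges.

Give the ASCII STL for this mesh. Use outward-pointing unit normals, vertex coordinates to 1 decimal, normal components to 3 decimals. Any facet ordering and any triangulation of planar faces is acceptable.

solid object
 facet normal 0.547 0.488 0.680
  outer loop
   vertex 3.3 2.9 1.7
   vertex 0.3 3.2 3.9
   vertex 3.4 0.0 3.7
  endloop
 endfacet
 facet normal 0.505 0.616 0.605
  outer loop
   vertex 3.3 2.9 1.7
   vertex 1.6 4.0 2.0
   vertex 0.3 3.2 3.9
  endloop
 endfacet
 facet normal 0.996 -0.025 -0.086
  outer loop
   vertex 3.3 2.9 1.7
   vertex 3.4 0.0 3.7
   vertex 3.2 0.6 1.2
  endloop
 endfacet
 facet normal 0.082 0.378 -0.922
  outer loop
   vertex 3.3 2.9 1.7
   vertex 1.0 1.2 0.8
   vertex 1.6 4.0 2.0
  endloop
 endfacet
 facet normal 0.227 0.197 -0.954
  outer loop
   vertex 3.3 2.9 1.7
   vertex 3.2 0.6 1.2
   vertex 1.0 1.2 0.8
  endloop
 endfacet
 facet normal -0.489 -0.517 0.703
  outer loop
   vertex 1.5 0.3 2.6
   vertex 3.4 0.0 3.7
   vertex 0.3 3.2 3.9
  endloop
 endfacet
 facet normal -0.914 -0.402 0.053
  outer loop
   vertex 1.5 0.3 2.6
   vertex 0.3 3.2 3.9
   vertex 1.0 1.2 0.8
  endloop
 endfacet
 facet normal -0.019 -0.973 -0.232
  outer loop
   vertex 1.5 0.3 2.6
   vertex 3.2 0.6 1.2
   vertex 3.4 0.0 3.7
  endloop
 endfacet
 facet normal -0.172 -0.899 -0.402
  outer loop
   vertex 1.5 0.3 2.6
   vertex 1.0 1.2 0.8
   vertex 3.2 0.6 1.2
  endloop
 endfacet
 facet normal -0.666 0.731 -0.148
  outer loop
   vertex 0.7 3.1 1.6
   vertex 0.3 3.2 3.9
   vertex 1.6 4.0 2.0
  endloop
 endfacet
 facet normal -0.982 -0.085 -0.167
  outer loop
   vertex 0.7 3.1 1.6
   vertex 1.0 1.2 0.8
   vertex 0.3 3.2 3.9
  endloop
 endfacet
 facet normal 0.019 0.390 -0.920
  outer loop
   vertex 0.7 3.1 1.6
   vertex 1.6 4.0 2.0
   vertex 1.0 1.2 0.8
  endloop
 endfacet
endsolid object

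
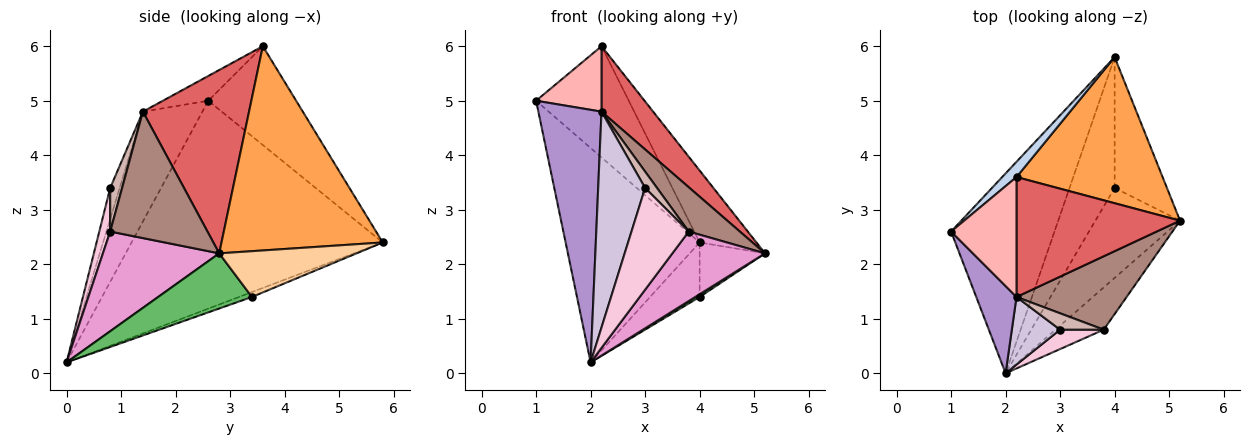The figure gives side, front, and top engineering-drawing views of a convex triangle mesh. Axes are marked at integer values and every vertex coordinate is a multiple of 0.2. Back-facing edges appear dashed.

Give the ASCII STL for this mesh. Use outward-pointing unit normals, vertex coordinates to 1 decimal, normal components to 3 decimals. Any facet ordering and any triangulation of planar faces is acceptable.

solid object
 facet normal -0.808 0.431 -0.402
  outer loop
   vertex 2.0 0.0 0.2
   vertex 1.0 2.6 5.0
   vertex 4.0 5.8 2.4
  endloop
 endfacet
 facet normal -0.684 0.722 0.099
  outer loop
   vertex 2.2 3.6 6.0
   vertex 4.0 5.8 2.4
   vertex 1.0 2.6 5.0
  endloop
 endfacet
 facet normal 0.782 0.275 0.559
  outer loop
   vertex 2.2 3.6 6.0
   vertex 5.2 2.8 2.2
   vertex 4.0 5.8 2.4
  endloop
 endfacet
 facet normal 0.628 0.299 -0.718
  outer loop
   vertex 4.0 3.4 1.4
   vertex 4.0 5.8 2.4
   vertex 5.2 2.8 2.2
  endloop
 endfacet
 facet normal 0.546 -0.025 -0.838
  outer loop
   vertex 4.0 3.4 1.4
   vertex 5.2 2.8 2.2
   vertex 2.0 0.0 0.2
  endloop
 endfacet
 facet normal -0.100 0.383 -0.918
  outer loop
   vertex 4.0 3.4 1.4
   vertex 2.0 0.0 0.2
   vertex 4.0 5.8 2.4
  endloop
 endfacet
 facet normal 0.701 -0.341 0.626
  outer loop
   vertex 2.2 1.4 4.8
   vertex 5.2 2.8 2.2
   vertex 2.2 3.6 6.0
  endloop
 endfacet
 facet normal -0.316 -0.454 0.833
  outer loop
   vertex 2.2 1.4 4.8
   vertex 2.2 3.6 6.0
   vertex 1.0 2.6 5.0
  endloop
 endfacet
 facet normal -0.665 -0.706 0.244
  outer loop
   vertex 2.2 1.4 4.8
   vertex 1.0 2.6 5.0
   vertex 2.0 0.0 0.2
  endloop
 endfacet
 facet normal -0.189 -0.937 0.293
  outer loop
   vertex 2.2 1.4 4.8
   vertex 2.0 0.0 0.2
   vertex 3.0 0.8 3.4
  endloop
 endfacet
 facet normal 0.701 -0.369 0.610
  outer loop
   vertex 3.8 0.8 2.6
   vertex 5.2 2.8 2.2
   vertex 2.2 1.4 4.8
  endloop
 endfacet
 facet normal 0.577 -0.577 0.577
  outer loop
   vertex 3.8 0.8 2.6
   vertex 2.2 1.4 4.8
   vertex 3.0 0.8 3.4
  endloop
 endfacet
 facet normal 0.731 -0.583 -0.354
  outer loop
   vertex 3.8 0.8 2.6
   vertex 2.0 0.0 0.2
   vertex 5.2 2.8 2.2
  endloop
 endfacet
 facet normal 0.184 -0.966 0.184
  outer loop
   vertex 3.8 0.8 2.6
   vertex 3.0 0.8 3.4
   vertex 2.0 0.0 0.2
  endloop
 endfacet
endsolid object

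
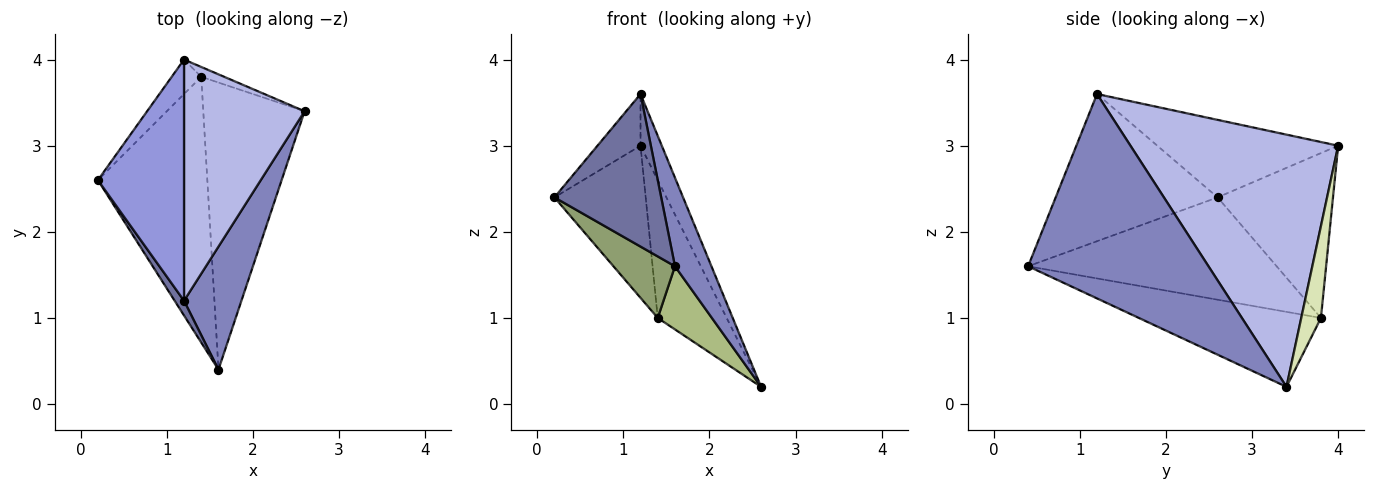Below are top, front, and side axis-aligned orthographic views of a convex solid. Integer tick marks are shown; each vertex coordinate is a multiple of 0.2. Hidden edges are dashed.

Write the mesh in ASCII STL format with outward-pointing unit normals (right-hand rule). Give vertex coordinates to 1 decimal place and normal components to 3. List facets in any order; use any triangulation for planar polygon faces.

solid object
 facet normal -0.834 -0.550 0.053
  outer loop
   vertex 1.2 1.2 3.6
   vertex 0.2 2.6 2.4
   vertex 1.6 0.4 1.6
  endloop
 endfacet
 facet normal 0.945 -0.191 0.265
  outer loop
   vertex 1.2 1.2 3.6
   vertex 1.6 0.4 1.6
   vertex 2.6 3.4 0.2
  endloop
 endfacet
 facet normal -0.661 0.157 0.734
  outer loop
   vertex 1.2 4.0 3.0
   vertex 0.2 2.6 2.4
   vertex 1.2 1.2 3.6
  endloop
 endfacet
 facet normal 0.898 0.092 0.429
  outer loop
   vertex 1.2 4.0 3.0
   vertex 1.2 1.2 3.6
   vertex 2.6 3.4 0.2
  endloop
 endfacet
 facet normal -0.673 -0.167 -0.720
  outer loop
   vertex 1.4 3.8 1.0
   vertex 1.6 0.4 1.6
   vertex 0.2 2.6 2.4
  endloop
 endfacet
 facet normal -0.586 -0.174 -0.792
  outer loop
   vertex 1.4 3.8 1.0
   vertex 2.6 3.4 0.2
   vertex 1.6 0.4 1.6
  endloop
 endfacet
 facet normal -0.777 0.614 -0.139
  outer loop
   vertex 1.4 3.8 1.0
   vertex 0.2 2.6 2.4
   vertex 1.2 4.0 3.0
  endloop
 endfacet
 facet normal 0.274 0.959 -0.069
  outer loop
   vertex 1.4 3.8 1.0
   vertex 1.2 4.0 3.0
   vertex 2.6 3.4 0.2
  endloop
 endfacet
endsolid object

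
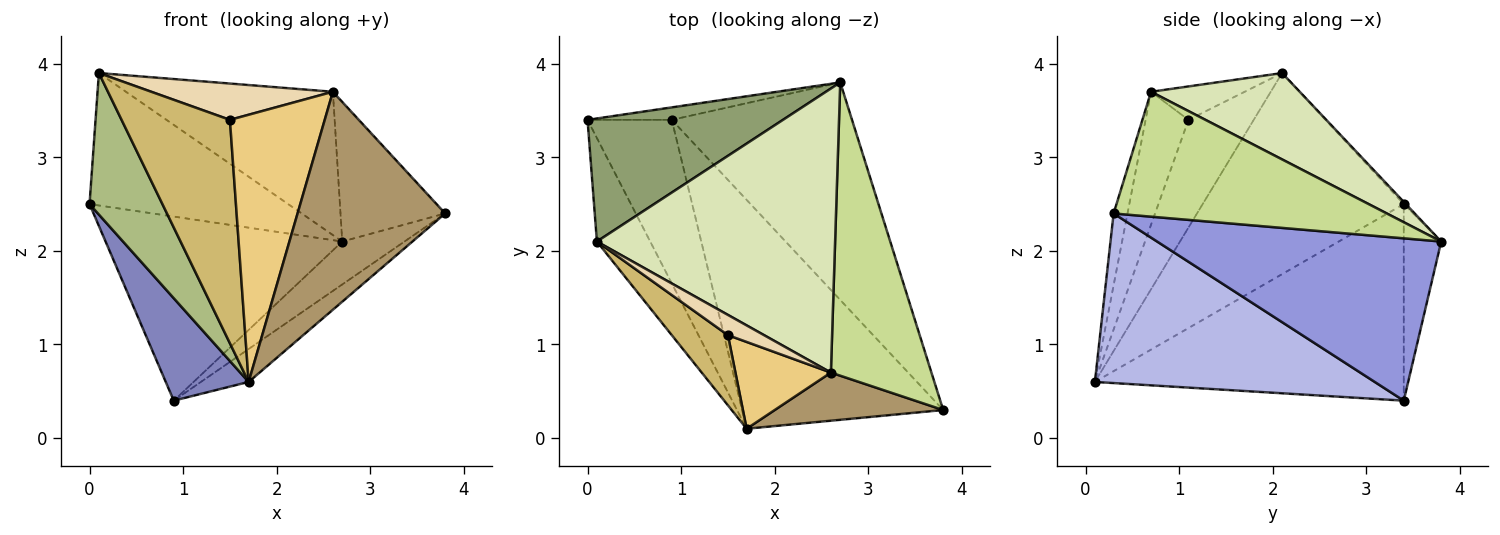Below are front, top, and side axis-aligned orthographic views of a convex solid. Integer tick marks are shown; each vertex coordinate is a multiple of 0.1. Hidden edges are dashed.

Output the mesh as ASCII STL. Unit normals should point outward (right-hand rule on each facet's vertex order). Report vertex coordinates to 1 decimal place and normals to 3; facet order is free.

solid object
 facet normal -0.156 0.986 -0.067
  outer loop
   vertex 0.9 3.4 0.4
   vertex 0.0 3.4 2.5
   vertex 2.7 3.8 2.1
  endloop
 endfacet
 facet normal -0.892 -0.240 -0.382
  outer loop
   vertex 0.9 3.4 0.4
   vertex 1.7 0.1 0.6
   vertex 0.0 3.4 2.5
  endloop
 endfacet
 facet normal 0.662 0.145 -0.735
  outer loop
   vertex 0.9 3.4 0.4
   vertex 2.7 3.8 2.1
   vertex 3.8 0.3 2.4
  endloop
 endfacet
 facet normal 0.641 0.109 -0.760
  outer loop
   vertex 0.9 3.4 0.4
   vertex 3.8 0.3 2.4
   vertex 1.7 0.1 0.6
  endloop
 endfacet
 facet normal -0.008 0.732 0.681
  outer loop
   vertex 0.1 2.1 3.9
   vertex 2.7 3.8 2.1
   vertex 0.0 3.4 2.5
  endloop
 endfacet
 facet normal -0.912 -0.331 -0.242
  outer loop
   vertex 0.1 2.1 3.9
   vertex 0.0 3.4 2.5
   vertex 1.7 0.1 0.6
  endloop
 endfacet
 facet normal 0.746 0.286 0.601
  outer loop
   vertex 2.6 0.7 3.7
   vertex 3.8 0.3 2.4
   vertex 2.7 3.8 2.1
  endloop
 endfacet
 facet normal 0.308 0.428 0.849
  outer loop
   vertex 2.6 0.7 3.7
   vertex 2.7 3.8 2.1
   vertex 0.1 2.1 3.9
  endloop
 endfacet
 facet normal -0.091 -0.972 0.215
  outer loop
   vertex 2.6 0.7 3.7
   vertex 1.7 0.1 0.6
   vertex 3.8 0.3 2.4
  endloop
 endfacet
 facet normal -0.498 -0.827 0.260
  outer loop
   vertex 1.5 1.1 3.4
   vertex 0.1 2.1 3.9
   vertex 1.7 0.1 0.6
  endloop
 endfacet
 facet normal -0.395 -0.874 0.284
  outer loop
   vertex 1.5 1.1 3.4
   vertex 1.7 0.1 0.6
   vertex 2.6 0.7 3.7
  endloop
 endfacet
 facet normal -0.411 -0.797 0.444
  outer loop
   vertex 1.5 1.1 3.4
   vertex 2.6 0.7 3.7
   vertex 0.1 2.1 3.9
  endloop
 endfacet
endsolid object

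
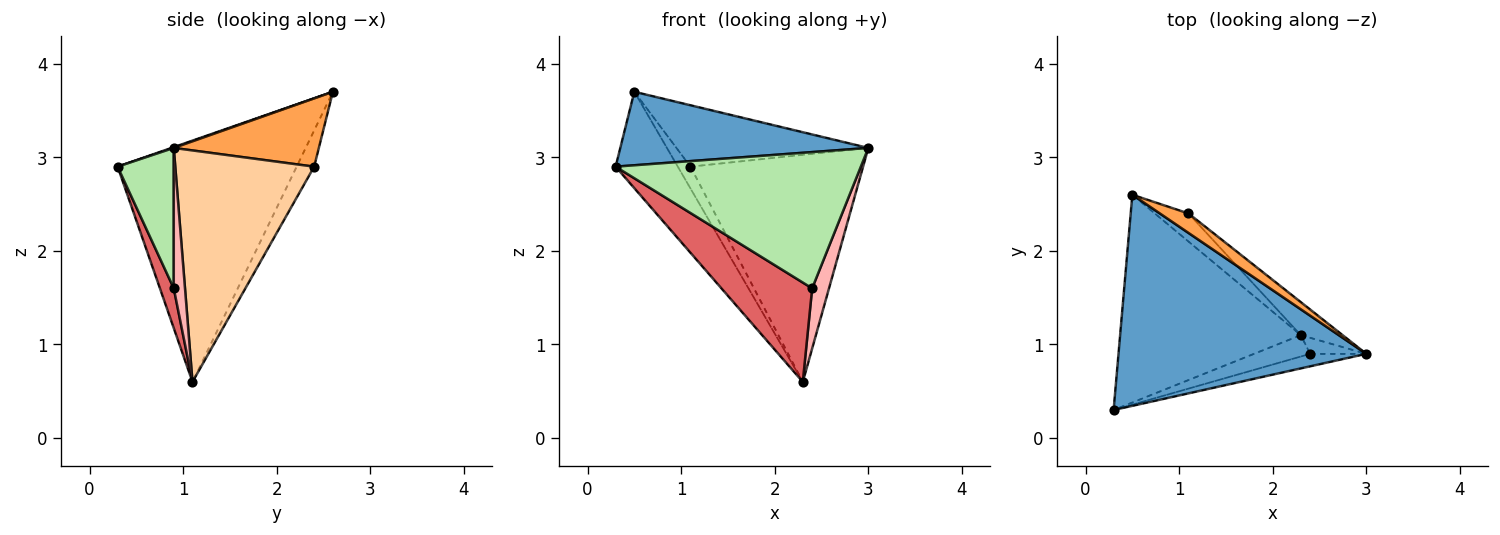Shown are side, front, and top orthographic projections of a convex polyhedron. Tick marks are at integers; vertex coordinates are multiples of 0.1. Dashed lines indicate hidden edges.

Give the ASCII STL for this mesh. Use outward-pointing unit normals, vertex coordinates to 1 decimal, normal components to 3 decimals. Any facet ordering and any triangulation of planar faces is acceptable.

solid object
 facet normal 0.003 -0.329 0.944
  outer loop
   vertex 0.5 2.6 3.7
   vertex 0.3 0.3 2.9
   vertex 3.0 0.9 3.1
  endloop
 endfacet
 facet normal -0.771 0.268 -0.577
  outer loop
   vertex 2.3 1.1 0.6
   vertex 0.3 0.3 2.9
   vertex 0.5 2.6 3.7
  endloop
 endfacet
 facet normal 0.585 0.773 0.245
  outer loop
   vertex 1.1 2.4 2.9
   vertex 0.5 2.6 3.7
   vertex 3.0 0.9 3.1
  endloop
 endfacet
 facet normal 0.623 0.774 -0.113
  outer loop
   vertex 1.1 2.4 2.9
   vertex 3.0 0.9 3.1
   vertex 2.3 1.1 0.6
  endloop
 endfacet
 facet normal -0.647 0.468 -0.602
  outer loop
   vertex 1.1 2.4 2.9
   vertex 2.3 1.1 0.6
   vertex 0.5 2.6 3.7
  endloop
 endfacet
 facet normal 0.222 -0.971 -0.089
  outer loop
   vertex 2.4 0.9 1.6
   vertex 3.0 0.9 3.1
   vertex 0.3 0.3 2.9
  endloop
 endfacet
 facet normal 0.147 -0.967 -0.208
  outer loop
   vertex 2.4 0.9 1.6
   vertex 0.3 0.3 2.9
   vertex 2.3 1.1 0.6
  endloop
 endfacet
 facet normal 0.542 -0.812 -0.217
  outer loop
   vertex 2.4 0.9 1.6
   vertex 2.3 1.1 0.6
   vertex 3.0 0.9 3.1
  endloop
 endfacet
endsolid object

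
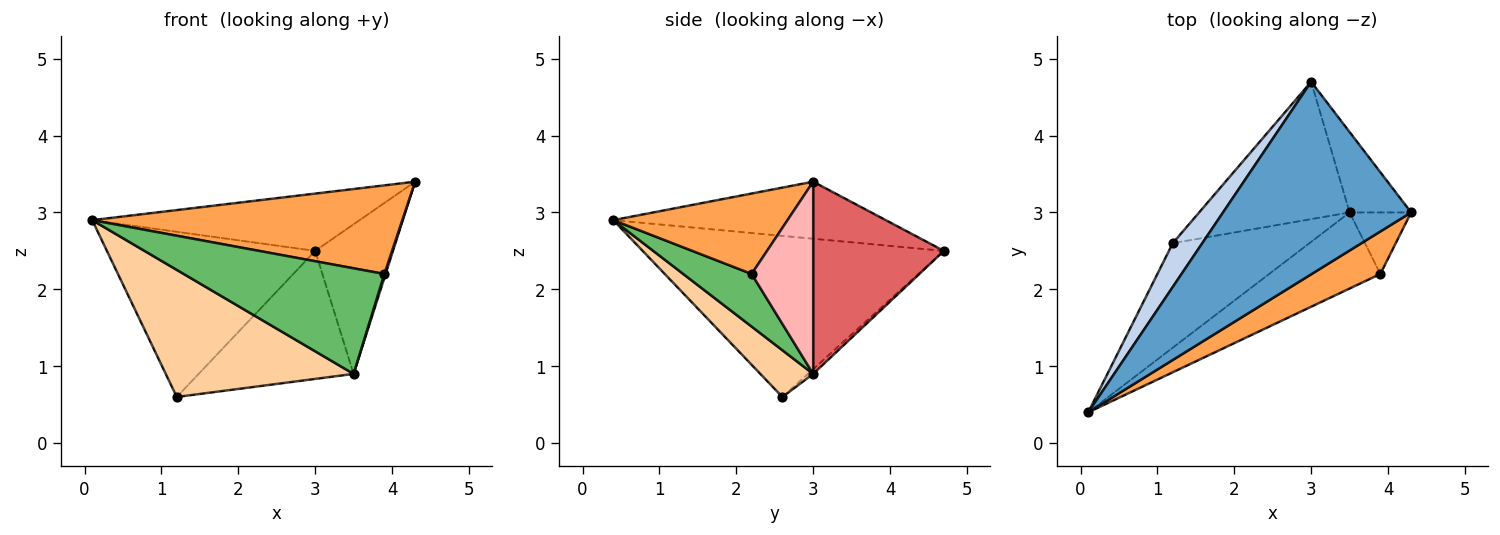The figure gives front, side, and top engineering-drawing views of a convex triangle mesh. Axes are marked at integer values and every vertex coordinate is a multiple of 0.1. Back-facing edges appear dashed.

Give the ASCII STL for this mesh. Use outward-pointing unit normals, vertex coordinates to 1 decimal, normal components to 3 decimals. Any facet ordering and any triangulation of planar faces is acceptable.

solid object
 facet normal -0.279 0.274 0.920
  outer loop
   vertex 3.0 4.7 2.5
   vertex 0.1 0.4 2.9
   vertex 4.3 3.0 3.4
  endloop
 endfacet
 facet normal -0.813 0.562 0.149
  outer loop
   vertex 1.2 2.6 0.6
   vertex 0.1 0.4 2.9
   vertex 3.0 4.7 2.5
  endloop
 endfacet
 facet normal 0.452 -0.804 0.386
  outer loop
   vertex 3.9 2.2 2.2
   vertex 4.3 3.0 3.4
   vertex 0.1 0.4 2.9
  endloop
 endfacet
 facet normal 0.212 -0.755 -0.621
  outer loop
   vertex 3.5 3.0 0.9
   vertex 0.1 0.4 2.9
   vertex 1.2 2.6 0.6
  endloop
 endfacet
 facet normal 0.267 -0.782 -0.563
  outer loop
   vertex 3.5 3.0 0.9
   vertex 3.9 2.2 2.2
   vertex 0.1 0.4 2.9
  endloop
 endfacet
 facet normal -0.023 0.682 -0.731
  outer loop
   vertex 3.5 3.0 0.9
   vertex 1.2 2.6 0.6
   vertex 3.0 4.7 2.5
  endloop
 endfacet
 facet normal 0.829 0.493 -0.265
  outer loop
   vertex 3.5 3.0 0.9
   vertex 3.0 4.7 2.5
   vertex 4.3 3.0 3.4
  endloop
 endfacet
 facet normal 0.952 -0.019 -0.305
  outer loop
   vertex 3.5 3.0 0.9
   vertex 4.3 3.0 3.4
   vertex 3.9 2.2 2.2
  endloop
 endfacet
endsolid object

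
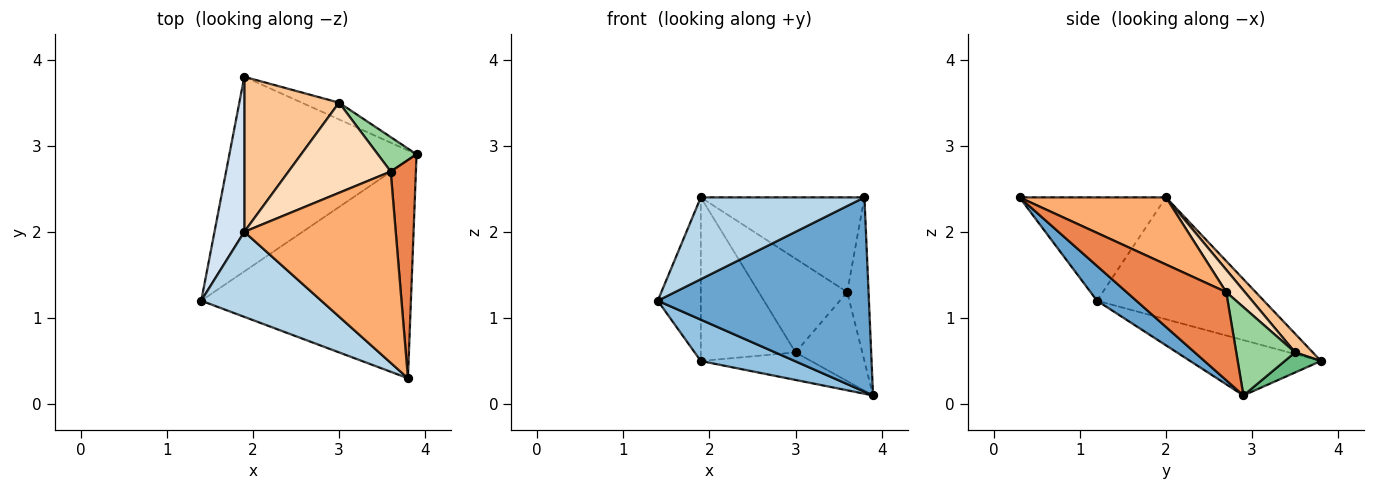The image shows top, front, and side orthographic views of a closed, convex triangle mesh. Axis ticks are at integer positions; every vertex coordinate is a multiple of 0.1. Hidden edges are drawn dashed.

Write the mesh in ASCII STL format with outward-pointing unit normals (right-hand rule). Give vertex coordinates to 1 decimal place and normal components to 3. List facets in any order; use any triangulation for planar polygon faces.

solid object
 facet normal 0.123 -0.660 -0.741
  outer loop
   vertex 3.8 0.3 2.4
   vertex 1.4 1.2 1.2
   vertex 3.9 2.9 0.1
  endloop
 endfacet
 facet normal -0.278 -0.200 -0.940
  outer loop
   vertex 1.9 3.8 0.5
   vertex 3.9 2.9 0.1
   vertex 1.4 1.2 1.2
  endloop
 endfacet
 facet normal -0.527 -0.589 0.612
  outer loop
   vertex 1.9 2.0 2.4
   vertex 1.4 1.2 1.2
   vertex 3.8 0.3 2.4
  endloop
 endfacet
 facet normal -0.942 0.243 0.230
  outer loop
   vertex 1.9 2.0 2.4
   vertex 1.9 3.8 0.5
   vertex 1.4 1.2 1.2
  endloop
 endfacet
 facet normal 0.942 0.202 0.269
  outer loop
   vertex 3.6 2.7 1.3
   vertex 3.8 0.3 2.4
   vertex 3.9 2.9 0.1
  endloop
 endfacet
 facet normal 0.369 0.412 0.833
  outer loop
   vertex 3.6 2.7 1.3
   vertex 1.9 2.0 2.4
   vertex 3.8 0.3 2.4
  endloop
 endfacet
 facet normal 0.134 0.719 0.682
  outer loop
   vertex 3.0 3.5 0.6
   vertex 1.9 3.8 0.5
   vertex 1.9 2.0 2.4
  endloop
 endfacet
 facet normal 0.150 0.712 0.685
  outer loop
   vertex 3.0 3.5 0.6
   vertex 1.9 2.0 2.4
   vertex 3.6 2.7 1.3
  endloop
 endfacet
 facet normal 0.270 0.822 -0.501
  outer loop
   vertex 3.0 3.5 0.6
   vertex 3.9 2.9 0.1
   vertex 1.9 3.8 0.5
  endloop
 endfacet
 facet normal 0.635 0.720 0.279
  outer loop
   vertex 3.0 3.5 0.6
   vertex 3.6 2.7 1.3
   vertex 3.9 2.9 0.1
  endloop
 endfacet
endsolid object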